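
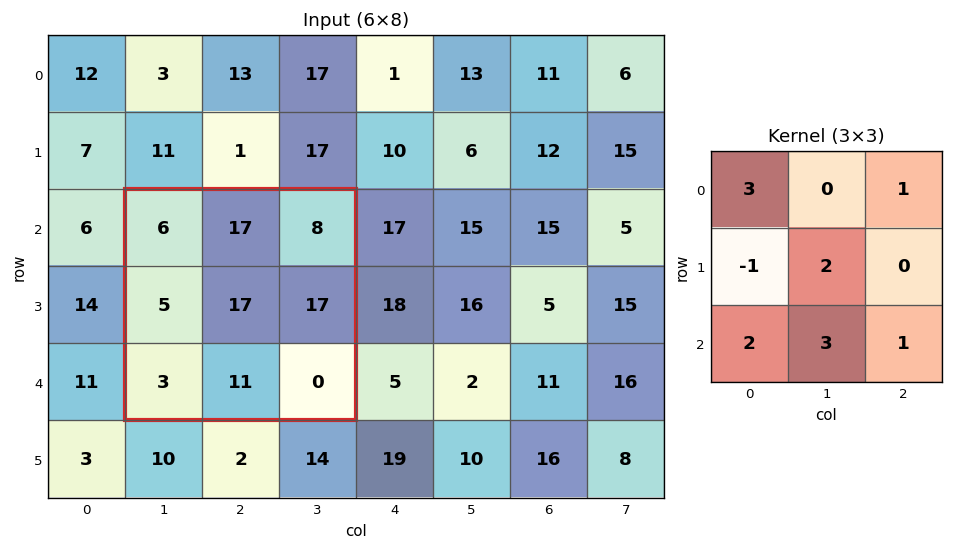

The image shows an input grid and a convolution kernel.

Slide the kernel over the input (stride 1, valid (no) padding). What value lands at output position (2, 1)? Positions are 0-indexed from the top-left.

The receptive field on the input at this output position is [6 17 8 / 5 17 17 / 3 11 0]. Elementwise product with the kernel and sum: 6·3 + 8·1 + 5·-1 + 17·2 + 3·2 + 11·3 + 0·1.

94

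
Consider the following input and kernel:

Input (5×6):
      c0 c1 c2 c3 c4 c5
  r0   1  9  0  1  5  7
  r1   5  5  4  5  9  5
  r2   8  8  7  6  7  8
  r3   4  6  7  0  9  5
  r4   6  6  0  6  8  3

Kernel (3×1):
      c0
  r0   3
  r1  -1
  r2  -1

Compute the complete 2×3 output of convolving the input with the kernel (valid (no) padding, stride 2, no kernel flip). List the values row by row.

-10 -11 -1
14 14 4

Output[0,0]: The receptive field on the input at this output position is [1 / 5 / 8]. Elementwise product with the kernel and sum: 1·3 + 5·-1 + 8·-1.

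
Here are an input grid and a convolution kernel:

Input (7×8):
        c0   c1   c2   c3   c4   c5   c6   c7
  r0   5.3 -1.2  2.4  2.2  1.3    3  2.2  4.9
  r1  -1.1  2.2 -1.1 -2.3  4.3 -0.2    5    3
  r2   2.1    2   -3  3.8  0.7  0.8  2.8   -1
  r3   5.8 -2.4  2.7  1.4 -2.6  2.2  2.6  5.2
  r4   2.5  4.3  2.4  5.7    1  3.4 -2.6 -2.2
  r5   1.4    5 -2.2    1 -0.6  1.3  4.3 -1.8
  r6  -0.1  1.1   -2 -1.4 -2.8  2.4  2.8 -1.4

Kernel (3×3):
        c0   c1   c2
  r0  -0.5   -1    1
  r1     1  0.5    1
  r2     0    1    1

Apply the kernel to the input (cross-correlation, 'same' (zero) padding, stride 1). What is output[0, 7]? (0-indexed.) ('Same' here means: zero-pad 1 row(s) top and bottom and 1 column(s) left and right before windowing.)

The receptive field on the zero-padded input at this output position is [0 0 0 / 2.2 4.9 0 / 5 3 0]. Elementwise product with the kernel and sum: 0·-0.5 + 0·-1 + 0·1 + 2.2·1 + 4.9·0.5 + 0·1 + 3·1 + 0·1.

7.65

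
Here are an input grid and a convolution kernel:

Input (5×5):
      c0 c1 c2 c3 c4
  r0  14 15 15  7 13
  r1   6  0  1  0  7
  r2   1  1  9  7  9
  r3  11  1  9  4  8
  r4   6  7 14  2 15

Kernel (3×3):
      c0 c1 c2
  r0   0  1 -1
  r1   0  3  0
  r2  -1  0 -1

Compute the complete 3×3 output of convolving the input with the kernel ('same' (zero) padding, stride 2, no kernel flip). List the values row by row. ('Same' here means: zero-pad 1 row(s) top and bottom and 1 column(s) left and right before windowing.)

Output[0,0]: The receptive field on the zero-padded input at this output position is [0 0 0 / 0 14 15 / 0 6 0]. Elementwise product with the kernel and sum: 0·1 + 0·-1 + 14·3 + 0·-1 + 0·-1.

42 45 39
8 23 30
28 47 53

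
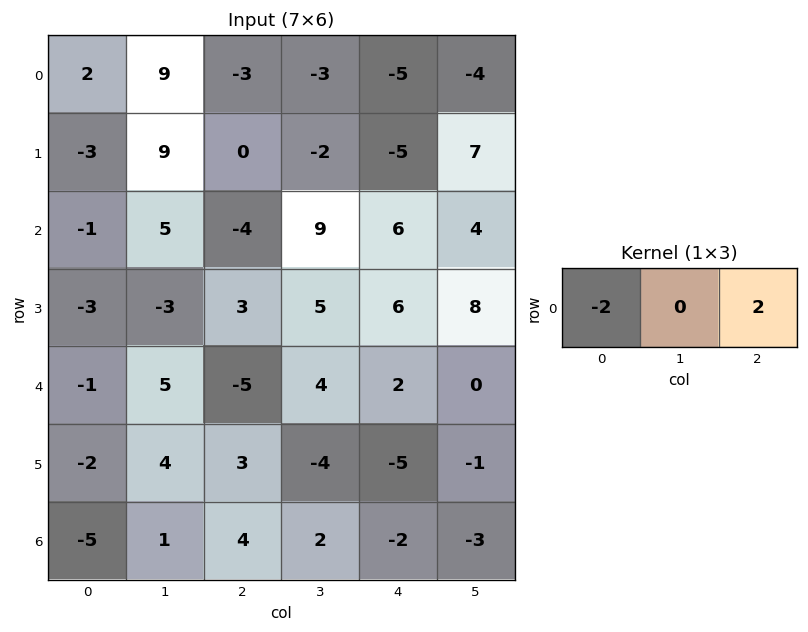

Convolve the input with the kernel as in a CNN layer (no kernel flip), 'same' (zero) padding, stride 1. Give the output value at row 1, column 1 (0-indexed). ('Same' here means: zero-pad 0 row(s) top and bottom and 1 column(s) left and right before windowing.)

The receptive field on the zero-padded input at this output position is [-3 9 0]. Elementwise product with the kernel and sum: -3·-2 + 0·2.

6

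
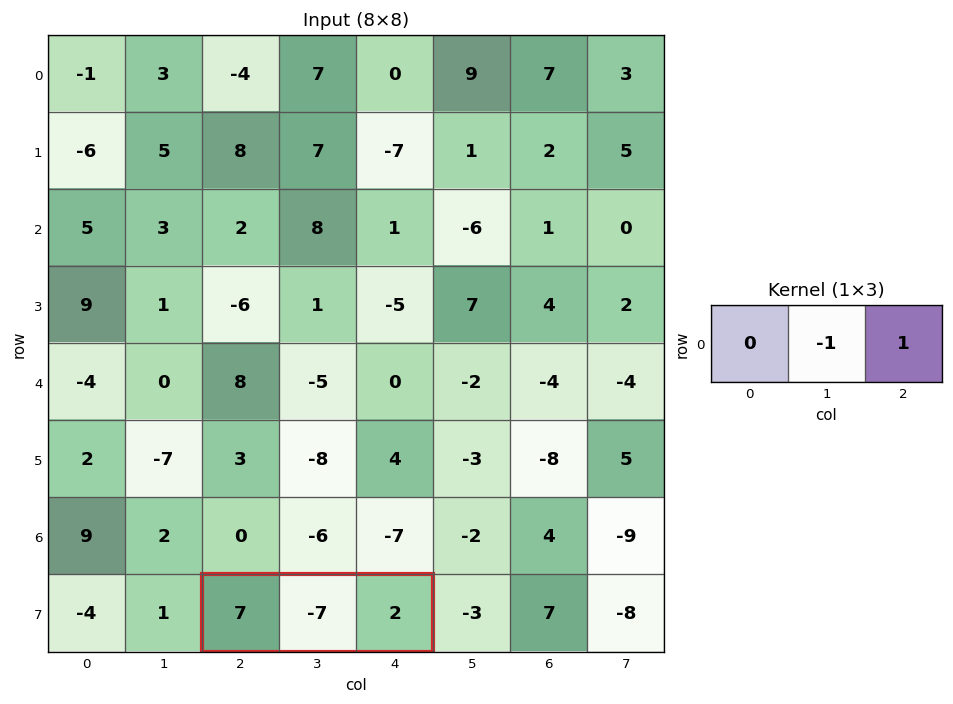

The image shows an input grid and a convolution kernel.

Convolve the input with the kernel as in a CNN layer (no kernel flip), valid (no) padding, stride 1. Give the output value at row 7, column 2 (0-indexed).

The receptive field on the input at this output position is [7 -7 2]. Elementwise product with the kernel and sum: -7·-1 + 2·1.

9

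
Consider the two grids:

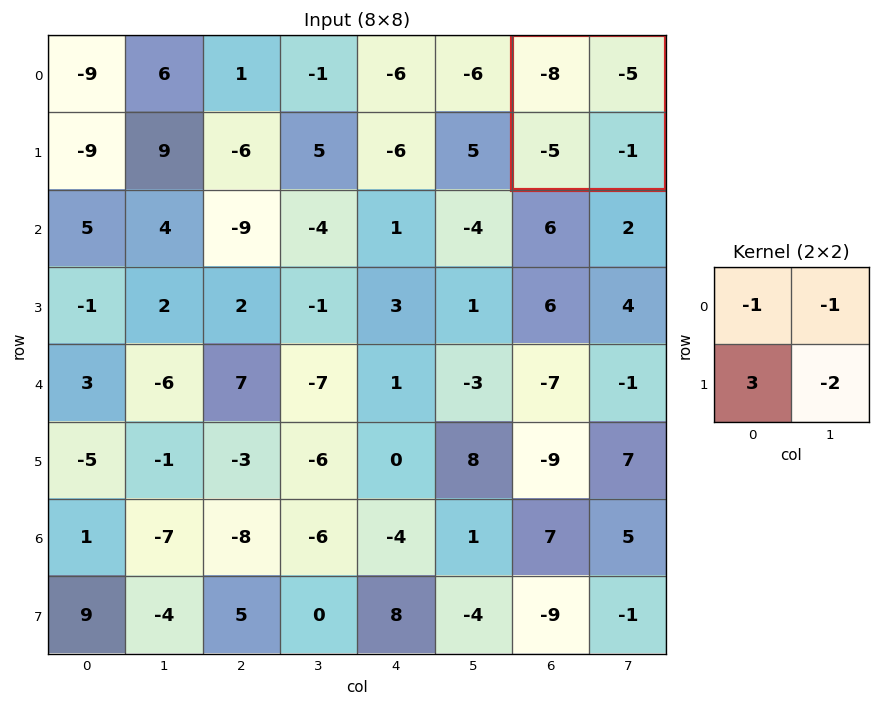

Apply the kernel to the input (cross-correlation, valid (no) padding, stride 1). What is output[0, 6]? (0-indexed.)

0

The receptive field on the input at this output position is [-8 -5 / -5 -1]. Elementwise product with the kernel and sum: -8·-1 + -5·-1 + -5·3 + -1·-2.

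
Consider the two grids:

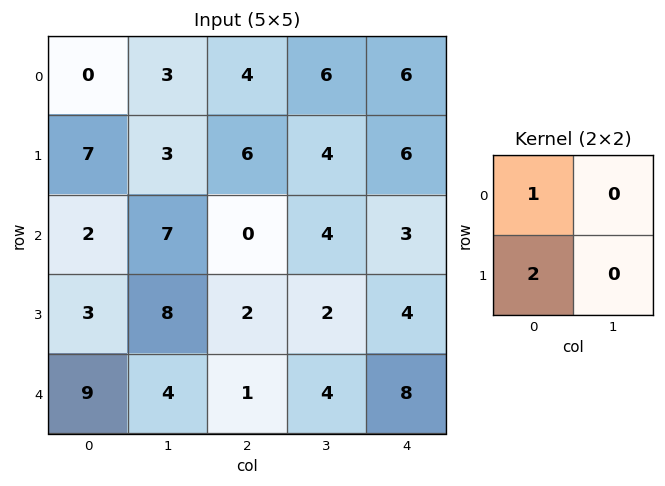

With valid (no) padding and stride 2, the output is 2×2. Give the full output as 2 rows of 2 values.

14 16
8 4

Output[0,0]: The receptive field on the input at this output position is [0 3 / 7 3]. Elementwise product with the kernel and sum: 0·1 + 7·2.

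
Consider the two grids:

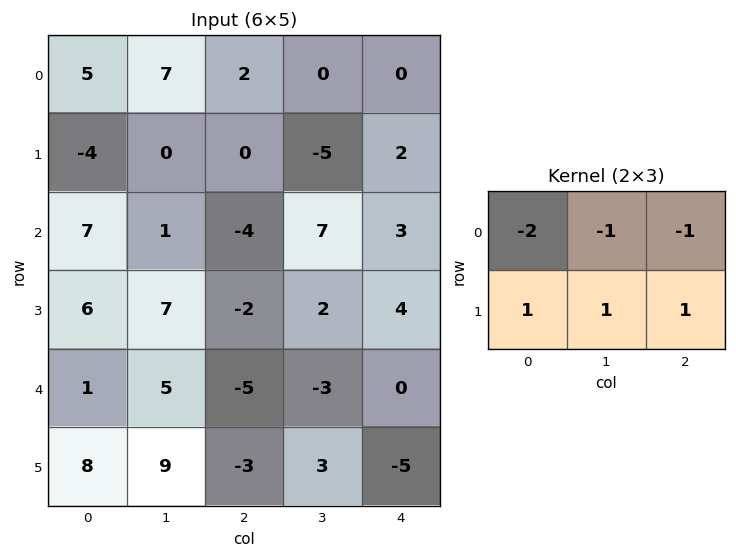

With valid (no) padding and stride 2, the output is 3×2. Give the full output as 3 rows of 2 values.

-23 -7
0 2
12 8

Output[0,0]: The receptive field on the input at this output position is [5 7 2 / -4 0 0]. Elementwise product with the kernel and sum: 5·-2 + 7·-1 + 2·-1 + -4·1 + 0·1 + 0·1.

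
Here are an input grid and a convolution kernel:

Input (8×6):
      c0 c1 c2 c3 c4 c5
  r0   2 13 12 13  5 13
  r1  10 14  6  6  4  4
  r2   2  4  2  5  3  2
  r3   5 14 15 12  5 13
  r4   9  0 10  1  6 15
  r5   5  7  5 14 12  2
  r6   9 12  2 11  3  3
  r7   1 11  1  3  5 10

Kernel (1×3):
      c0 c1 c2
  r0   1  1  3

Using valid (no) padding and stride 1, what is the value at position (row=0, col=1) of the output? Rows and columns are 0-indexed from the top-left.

The receptive field on the input at this output position is [13 12 13]. Elementwise product with the kernel and sum: 13·1 + 12·1 + 13·3.

64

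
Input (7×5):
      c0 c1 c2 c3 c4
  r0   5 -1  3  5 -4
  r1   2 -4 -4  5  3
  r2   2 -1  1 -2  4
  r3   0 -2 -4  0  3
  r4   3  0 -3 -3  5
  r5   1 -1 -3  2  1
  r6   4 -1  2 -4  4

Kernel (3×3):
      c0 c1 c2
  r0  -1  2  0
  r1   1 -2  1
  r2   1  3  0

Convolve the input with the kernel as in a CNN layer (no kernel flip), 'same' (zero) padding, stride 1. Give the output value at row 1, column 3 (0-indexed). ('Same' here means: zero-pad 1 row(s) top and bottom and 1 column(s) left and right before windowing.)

The receptive field on the zero-padded input at this output position is [3 5 -4 / -4 5 3 / 1 -2 4]. Elementwise product with the kernel and sum: 3·-1 + 5·2 + -4·1 + 5·-2 + 3·1 + 1·1 + -2·3.

-9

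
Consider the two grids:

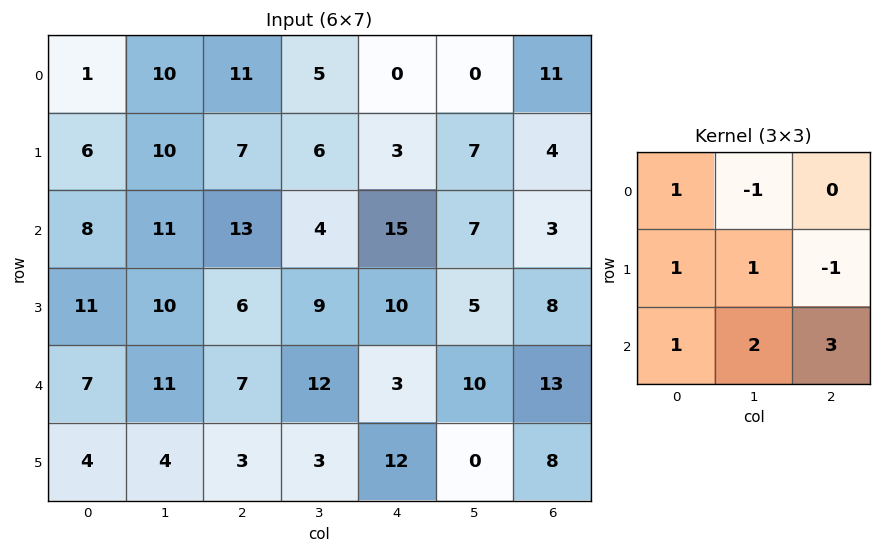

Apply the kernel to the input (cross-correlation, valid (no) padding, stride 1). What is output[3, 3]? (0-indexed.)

31

The receptive field on the input at this output position is [9 10 5 / 12 3 10 / 3 12 0]. Elementwise product with the kernel and sum: 9·1 + 10·-1 + 12·1 + 3·1 + 10·-1 + 3·1 + 12·2 + 0·3.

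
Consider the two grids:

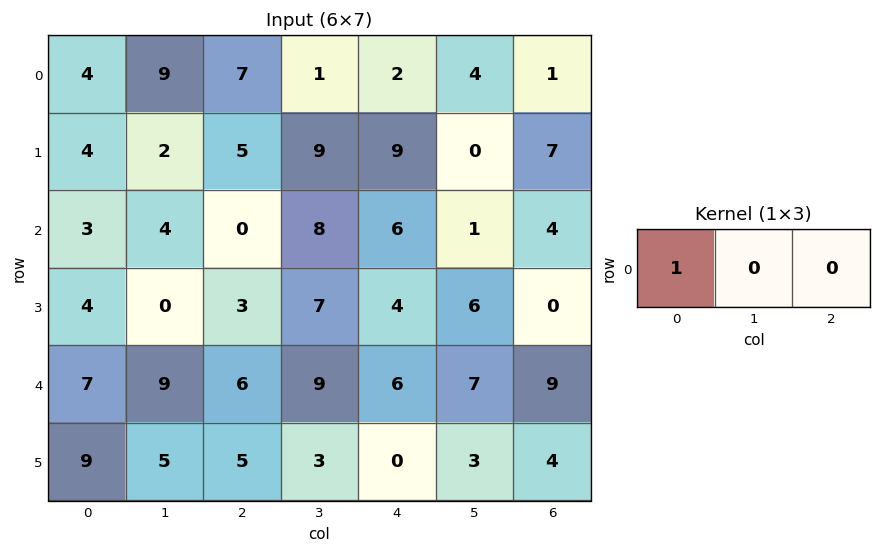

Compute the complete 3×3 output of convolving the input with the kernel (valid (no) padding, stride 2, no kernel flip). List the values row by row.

Output[0,0]: The receptive field on the input at this output position is [4 9 7]. Elementwise product with the kernel and sum: 4·1.

4 7 2
3 0 6
7 6 6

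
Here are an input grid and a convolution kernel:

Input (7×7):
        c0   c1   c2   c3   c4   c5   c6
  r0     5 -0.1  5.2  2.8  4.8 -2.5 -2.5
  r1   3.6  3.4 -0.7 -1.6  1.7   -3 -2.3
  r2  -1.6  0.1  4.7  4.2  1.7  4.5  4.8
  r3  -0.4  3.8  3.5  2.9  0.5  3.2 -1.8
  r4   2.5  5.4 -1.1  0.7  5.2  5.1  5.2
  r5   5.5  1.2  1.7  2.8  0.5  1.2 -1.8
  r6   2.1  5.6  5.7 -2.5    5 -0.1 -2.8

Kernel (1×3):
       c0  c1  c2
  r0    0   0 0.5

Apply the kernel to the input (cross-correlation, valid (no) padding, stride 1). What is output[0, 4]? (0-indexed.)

The receptive field on the input at this output position is [4.8 -2.5 -2.5]. Elementwise product with the kernel and sum: -2.5·0.5.

-1.25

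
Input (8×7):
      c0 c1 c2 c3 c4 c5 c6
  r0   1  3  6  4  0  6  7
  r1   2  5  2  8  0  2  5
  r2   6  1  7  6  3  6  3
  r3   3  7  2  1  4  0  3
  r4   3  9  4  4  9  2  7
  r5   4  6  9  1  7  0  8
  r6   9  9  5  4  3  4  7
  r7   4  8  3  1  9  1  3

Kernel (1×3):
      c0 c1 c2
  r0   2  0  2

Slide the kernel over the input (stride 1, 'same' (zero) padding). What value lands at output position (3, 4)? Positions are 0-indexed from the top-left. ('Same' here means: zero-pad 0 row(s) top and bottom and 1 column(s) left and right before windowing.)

2

The receptive field on the zero-padded input at this output position is [1 4 0]. Elementwise product with the kernel and sum: 1·2 + 0·2.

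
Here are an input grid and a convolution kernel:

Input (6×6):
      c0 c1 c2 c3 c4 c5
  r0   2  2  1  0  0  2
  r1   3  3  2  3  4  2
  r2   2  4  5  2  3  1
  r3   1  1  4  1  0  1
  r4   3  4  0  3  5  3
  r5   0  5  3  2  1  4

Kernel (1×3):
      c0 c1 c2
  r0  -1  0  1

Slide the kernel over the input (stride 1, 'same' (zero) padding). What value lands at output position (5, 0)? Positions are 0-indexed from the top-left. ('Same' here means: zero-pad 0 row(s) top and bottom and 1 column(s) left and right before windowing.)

5

The receptive field on the zero-padded input at this output position is [0 0 5]. Elementwise product with the kernel and sum: 0·-1 + 5·1.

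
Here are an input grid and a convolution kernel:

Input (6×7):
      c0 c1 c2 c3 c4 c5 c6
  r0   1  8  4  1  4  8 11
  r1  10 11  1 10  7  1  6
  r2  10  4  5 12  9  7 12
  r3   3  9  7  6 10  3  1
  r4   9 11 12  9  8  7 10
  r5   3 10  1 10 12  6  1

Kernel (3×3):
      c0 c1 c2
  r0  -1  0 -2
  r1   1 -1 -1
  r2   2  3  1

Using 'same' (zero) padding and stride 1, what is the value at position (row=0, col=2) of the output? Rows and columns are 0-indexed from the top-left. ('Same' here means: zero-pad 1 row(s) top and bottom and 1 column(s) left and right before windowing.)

The receptive field on the zero-padded input at this output position is [0 0 0 / 8 4 1 / 11 1 10]. Elementwise product with the kernel and sum: 0·-1 + 0·-2 + 8·1 + 4·-1 + 1·-1 + 11·2 + 1·3 + 10·1.

38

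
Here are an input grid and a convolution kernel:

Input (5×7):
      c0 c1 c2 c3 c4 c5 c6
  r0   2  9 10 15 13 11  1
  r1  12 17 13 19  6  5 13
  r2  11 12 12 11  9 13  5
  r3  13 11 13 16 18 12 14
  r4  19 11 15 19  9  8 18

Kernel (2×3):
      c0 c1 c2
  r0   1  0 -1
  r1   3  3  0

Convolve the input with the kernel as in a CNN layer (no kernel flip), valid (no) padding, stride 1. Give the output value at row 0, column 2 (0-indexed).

The receptive field on the input at this output position is [10 15 13 / 13 19 6]. Elementwise product with the kernel and sum: 10·1 + 13·-1 + 13·3 + 19·3.

93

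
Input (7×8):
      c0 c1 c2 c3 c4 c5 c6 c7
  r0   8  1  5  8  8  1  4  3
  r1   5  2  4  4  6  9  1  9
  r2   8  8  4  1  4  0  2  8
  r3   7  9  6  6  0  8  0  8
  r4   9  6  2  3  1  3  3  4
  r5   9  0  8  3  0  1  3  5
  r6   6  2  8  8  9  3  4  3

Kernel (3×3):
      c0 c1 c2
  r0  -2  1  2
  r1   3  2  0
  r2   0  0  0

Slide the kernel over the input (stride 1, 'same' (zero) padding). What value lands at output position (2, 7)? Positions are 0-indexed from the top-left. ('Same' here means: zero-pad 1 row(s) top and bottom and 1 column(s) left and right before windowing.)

29

The receptive field on the zero-padded input at this output position is [1 9 0 / 2 8 0 / 0 8 0]. Elementwise product with the kernel and sum: 1·-2 + 9·1 + 0·2 + 2·3 + 8·2.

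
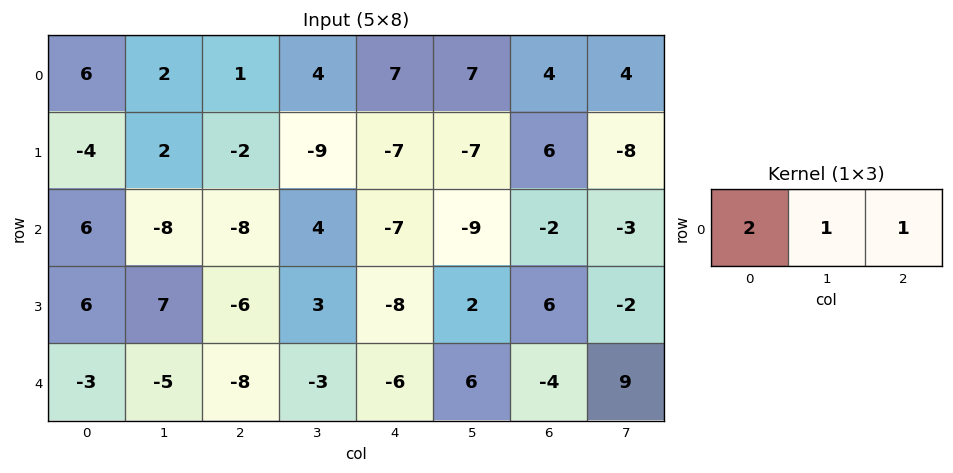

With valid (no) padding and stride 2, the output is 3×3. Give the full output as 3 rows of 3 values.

Output[0,0]: The receptive field on the input at this output position is [6 2 1]. Elementwise product with the kernel and sum: 6·2 + 2·1 + 1·1.

15 13 25
-4 -19 -25
-19 -25 -10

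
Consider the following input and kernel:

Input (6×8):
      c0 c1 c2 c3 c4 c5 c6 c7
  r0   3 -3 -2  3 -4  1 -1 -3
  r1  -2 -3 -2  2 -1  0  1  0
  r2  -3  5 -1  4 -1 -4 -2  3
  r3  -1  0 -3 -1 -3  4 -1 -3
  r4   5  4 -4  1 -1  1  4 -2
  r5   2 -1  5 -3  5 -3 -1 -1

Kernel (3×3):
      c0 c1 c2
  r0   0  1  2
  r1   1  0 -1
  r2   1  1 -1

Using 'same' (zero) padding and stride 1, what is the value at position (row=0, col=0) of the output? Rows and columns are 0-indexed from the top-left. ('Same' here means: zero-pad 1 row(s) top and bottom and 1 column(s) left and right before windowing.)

4

The receptive field on the zero-padded input at this output position is [0 0 0 / 0 3 -3 / 0 -2 -3]. Elementwise product with the kernel and sum: 0·1 + 0·2 + 0·1 + -3·-1 + 0·1 + -2·1 + -3·-1.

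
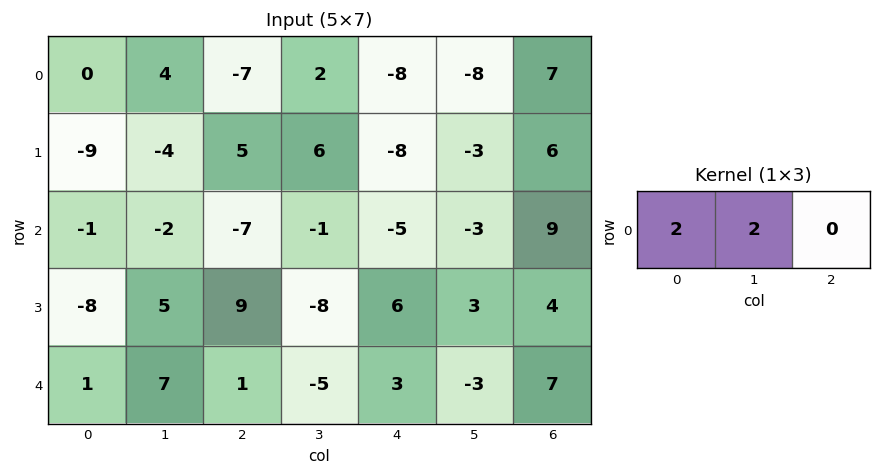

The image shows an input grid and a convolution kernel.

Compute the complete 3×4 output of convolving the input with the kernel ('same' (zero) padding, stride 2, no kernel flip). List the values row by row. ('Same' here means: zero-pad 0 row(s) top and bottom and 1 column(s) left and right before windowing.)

0 -6 -12 -2
-2 -18 -12 12
2 16 -4 8

Output[0,0]: The receptive field on the zero-padded input at this output position is [0 0 4]. Elementwise product with the kernel and sum: 0·2 + 0·2.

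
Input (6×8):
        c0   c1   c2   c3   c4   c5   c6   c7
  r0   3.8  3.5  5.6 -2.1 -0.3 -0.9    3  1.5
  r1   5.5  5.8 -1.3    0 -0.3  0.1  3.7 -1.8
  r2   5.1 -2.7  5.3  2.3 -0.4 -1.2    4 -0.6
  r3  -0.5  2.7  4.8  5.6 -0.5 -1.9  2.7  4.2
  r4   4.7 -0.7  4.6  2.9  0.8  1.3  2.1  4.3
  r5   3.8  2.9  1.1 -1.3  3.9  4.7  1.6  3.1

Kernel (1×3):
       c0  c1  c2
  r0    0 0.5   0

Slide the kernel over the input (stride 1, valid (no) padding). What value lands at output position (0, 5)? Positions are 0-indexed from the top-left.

1.5

The receptive field on the input at this output position is [-0.9 3 1.5]. Elementwise product with the kernel and sum: 3·0.5.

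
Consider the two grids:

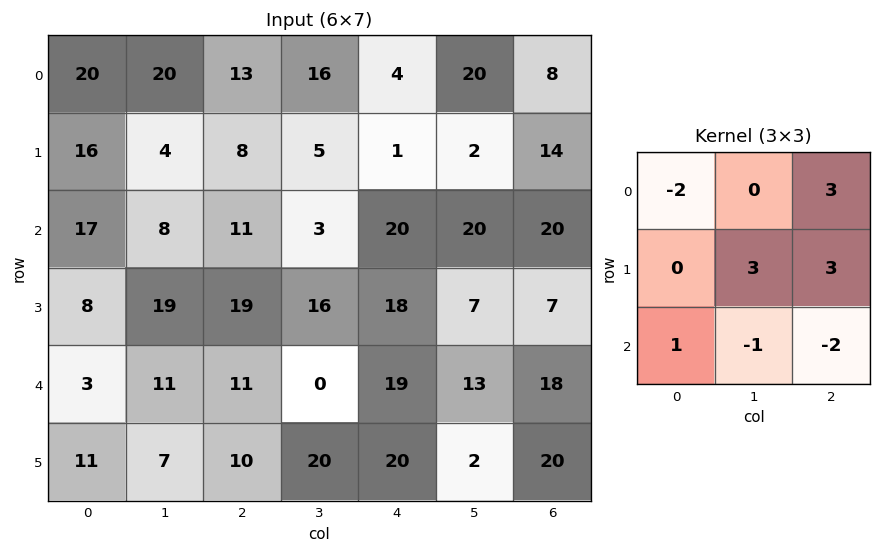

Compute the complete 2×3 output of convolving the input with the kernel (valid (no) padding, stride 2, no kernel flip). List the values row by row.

22 -28 24
83 113 32

Output[0,0]: The receptive field on the input at this output position is [20 20 13 / 16 4 8 / 17 8 11]. Elementwise product with the kernel and sum: 20·-2 + 13·3 + 4·3 + 8·3 + 17·1 + 8·-1 + 11·-2.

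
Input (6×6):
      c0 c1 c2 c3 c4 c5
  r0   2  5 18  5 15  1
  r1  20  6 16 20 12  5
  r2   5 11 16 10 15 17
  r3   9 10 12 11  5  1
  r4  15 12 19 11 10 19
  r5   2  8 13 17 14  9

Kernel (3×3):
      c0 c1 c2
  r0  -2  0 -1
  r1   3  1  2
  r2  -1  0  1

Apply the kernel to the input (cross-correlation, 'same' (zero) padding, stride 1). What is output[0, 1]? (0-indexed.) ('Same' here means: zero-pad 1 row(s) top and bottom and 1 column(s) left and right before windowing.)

43

The receptive field on the zero-padded input at this output position is [0 0 0 / 2 5 18 / 20 6 16]. Elementwise product with the kernel and sum: 0·-2 + 0·-1 + 2·3 + 5·1 + 18·2 + 20·-1 + 16·1.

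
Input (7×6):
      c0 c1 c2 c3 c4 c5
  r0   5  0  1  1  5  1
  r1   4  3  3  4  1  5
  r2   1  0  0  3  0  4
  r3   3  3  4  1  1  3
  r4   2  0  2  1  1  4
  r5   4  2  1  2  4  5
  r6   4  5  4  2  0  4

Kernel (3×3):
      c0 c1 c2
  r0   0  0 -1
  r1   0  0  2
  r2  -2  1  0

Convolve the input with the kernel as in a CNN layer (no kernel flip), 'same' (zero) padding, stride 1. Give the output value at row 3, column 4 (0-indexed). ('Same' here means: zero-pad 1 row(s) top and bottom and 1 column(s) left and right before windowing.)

1

The receptive field on the zero-padded input at this output position is [3 0 4 / 1 1 3 / 1 1 4]. Elementwise product with the kernel and sum: 4·-1 + 3·2 + 1·-2 + 1·1.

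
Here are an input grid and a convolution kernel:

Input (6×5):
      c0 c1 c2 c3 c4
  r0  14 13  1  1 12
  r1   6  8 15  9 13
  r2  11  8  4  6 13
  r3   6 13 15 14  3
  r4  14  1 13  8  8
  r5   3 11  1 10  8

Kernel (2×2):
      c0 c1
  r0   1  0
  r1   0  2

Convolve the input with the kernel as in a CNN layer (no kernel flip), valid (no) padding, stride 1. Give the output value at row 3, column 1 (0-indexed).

The receptive field on the input at this output position is [13 15 / 1 13]. Elementwise product with the kernel and sum: 13·1 + 13·2.

39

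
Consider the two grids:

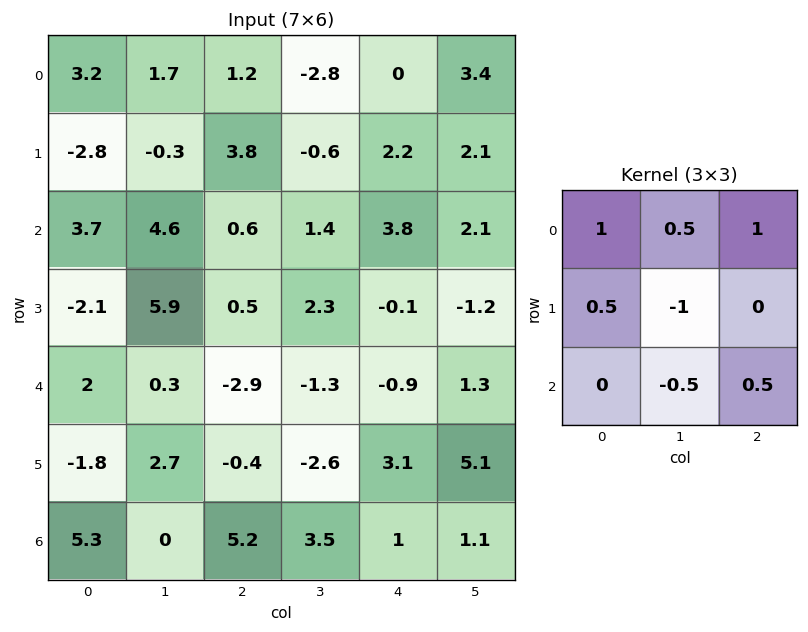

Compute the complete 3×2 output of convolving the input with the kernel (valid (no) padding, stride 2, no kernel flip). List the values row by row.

Output[0,0]: The receptive field on the input at this output position is [3.2 1.7 1.2 / -2.8 -0.3 3.8 / 3.7 4.6 0.6]. Elementwise product with the kernel and sum: 3.2·1 + 1.7·0.5 + 1.2·1 + -2.8·0.5 + -0.3·-1 + 4.6·-0.5 + 0.6·0.5.
Output[0,1]: The receptive field on the input at this output position is [1.2 -2.8 0 / 3.8 -0.6 2.2 / 0.6 1.4 3.8]. Elementwise product with the kernel and sum: 1.2·1 + -2.8·0.5 + 0·1 + 3.8·0.5 + -0.6·-1 + 1.4·-0.5 + 3.8·0.5.

2.15 3.5
-1.95 3.25
-1.75 -3.3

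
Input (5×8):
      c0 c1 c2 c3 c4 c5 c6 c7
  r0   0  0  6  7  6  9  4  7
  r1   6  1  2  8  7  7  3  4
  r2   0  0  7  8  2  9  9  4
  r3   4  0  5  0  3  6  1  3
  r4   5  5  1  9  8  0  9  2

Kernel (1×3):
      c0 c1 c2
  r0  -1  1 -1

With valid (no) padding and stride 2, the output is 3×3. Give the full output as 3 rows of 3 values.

-6 -5 -1
-7 -1 -2
-1 0 -17

Output[0,0]: The receptive field on the input at this output position is [0 0 6]. Elementwise product with the kernel and sum: 0·-1 + 0·1 + 6·-1.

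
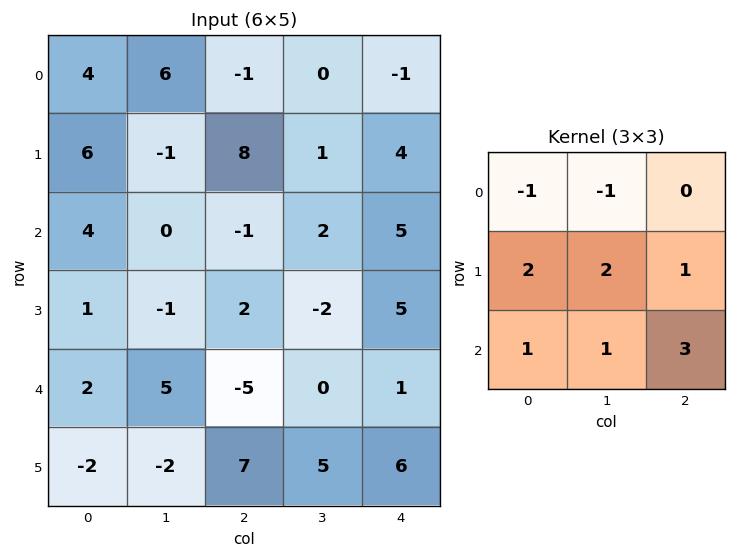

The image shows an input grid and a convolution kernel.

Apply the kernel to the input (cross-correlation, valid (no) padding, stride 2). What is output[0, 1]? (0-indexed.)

39

The receptive field on the input at this output position is [-1 0 -1 / 8 1 4 / -1 2 5]. Elementwise product with the kernel and sum: -1·-1 + 0·-1 + 8·2 + 1·2 + 4·1 + -1·1 + 2·1 + 5·3.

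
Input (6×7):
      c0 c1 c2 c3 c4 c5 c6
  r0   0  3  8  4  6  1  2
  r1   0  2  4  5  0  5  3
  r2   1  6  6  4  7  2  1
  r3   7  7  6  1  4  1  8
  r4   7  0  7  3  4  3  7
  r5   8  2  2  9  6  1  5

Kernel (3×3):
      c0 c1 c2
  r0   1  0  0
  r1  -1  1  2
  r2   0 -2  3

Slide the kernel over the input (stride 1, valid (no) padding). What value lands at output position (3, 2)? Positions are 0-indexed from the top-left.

The receptive field on the input at this output position is [6 1 4 / 7 3 4 / 2 9 6]. Elementwise product with the kernel and sum: 6·1 + 7·-1 + 3·1 + 4·2 + 9·-2 + 6·3.

10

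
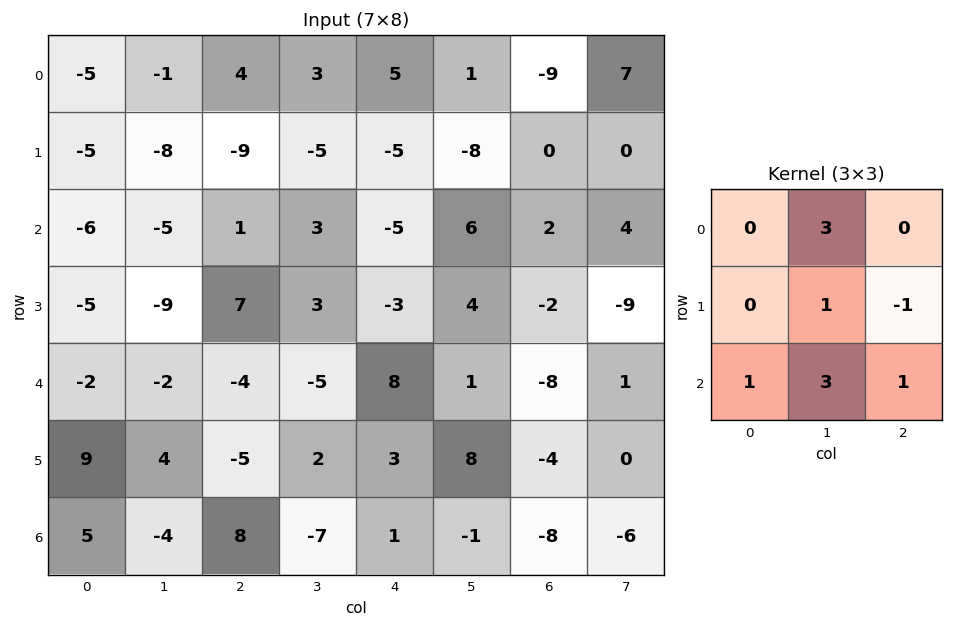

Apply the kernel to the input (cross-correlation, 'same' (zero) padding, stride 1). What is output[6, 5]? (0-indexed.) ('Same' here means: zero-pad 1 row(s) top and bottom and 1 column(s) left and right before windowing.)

The receptive field on the zero-padded input at this output position is [3 8 -4 / 1 -1 -8 / 0 0 0]. Elementwise product with the kernel and sum: 8·3 + -1·1 + -8·-1 + 0·1 + 0·3 + 0·1.

31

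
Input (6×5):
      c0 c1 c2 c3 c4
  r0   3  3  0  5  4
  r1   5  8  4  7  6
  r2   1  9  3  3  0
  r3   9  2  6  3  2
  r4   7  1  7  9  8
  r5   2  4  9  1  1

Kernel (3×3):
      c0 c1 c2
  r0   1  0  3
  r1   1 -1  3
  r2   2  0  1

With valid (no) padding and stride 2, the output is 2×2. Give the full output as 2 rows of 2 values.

17 33
56 34

Output[0,0]: The receptive field on the input at this output position is [3 3 0 / 5 8 4 / 1 9 3]. Elementwise product with the kernel and sum: 3·1 + 0·3 + 5·1 + 8·-1 + 4·3 + 1·2 + 3·1.
Output[0,1]: The receptive field on the input at this output position is [0 5 4 / 4 7 6 / 3 3 0]. Elementwise product with the kernel and sum: 0·1 + 4·3 + 4·1 + 7·-1 + 6·3 + 3·2 + 0·1.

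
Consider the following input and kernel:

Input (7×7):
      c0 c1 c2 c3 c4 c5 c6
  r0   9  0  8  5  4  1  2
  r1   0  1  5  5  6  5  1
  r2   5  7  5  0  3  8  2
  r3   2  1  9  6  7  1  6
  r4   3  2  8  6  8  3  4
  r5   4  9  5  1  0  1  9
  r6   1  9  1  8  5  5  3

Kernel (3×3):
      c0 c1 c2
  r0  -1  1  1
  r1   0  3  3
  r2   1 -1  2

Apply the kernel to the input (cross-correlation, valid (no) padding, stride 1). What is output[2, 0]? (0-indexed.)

The receptive field on the input at this output position is [5 7 5 / 2 1 9 / 3 2 8]. Elementwise product with the kernel and sum: 5·-1 + 7·1 + 5·1 + 1·3 + 9·3 + 3·1 + 2·-1 + 8·2.

54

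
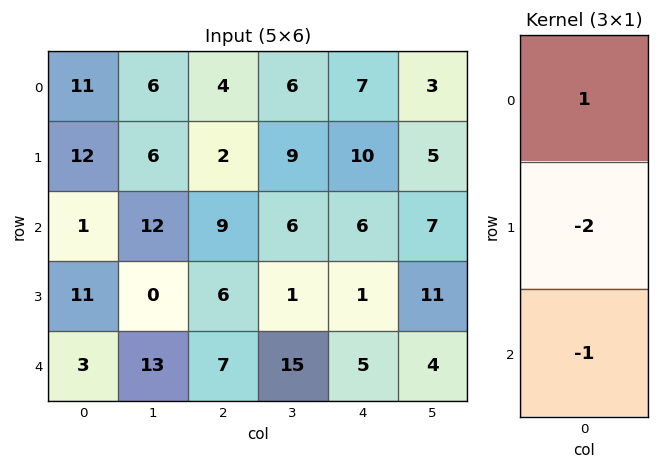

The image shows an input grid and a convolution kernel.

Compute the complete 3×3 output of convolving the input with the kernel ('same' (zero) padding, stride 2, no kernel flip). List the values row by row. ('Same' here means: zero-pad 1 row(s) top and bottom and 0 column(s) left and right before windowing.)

Output[0,0]: The receptive field on the zero-padded input at this output position is [0 / 11 / 12]. Elementwise product with the kernel and sum: 0·1 + 11·-2 + 12·-1.

-34 -10 -24
-1 -22 -3
5 -8 -9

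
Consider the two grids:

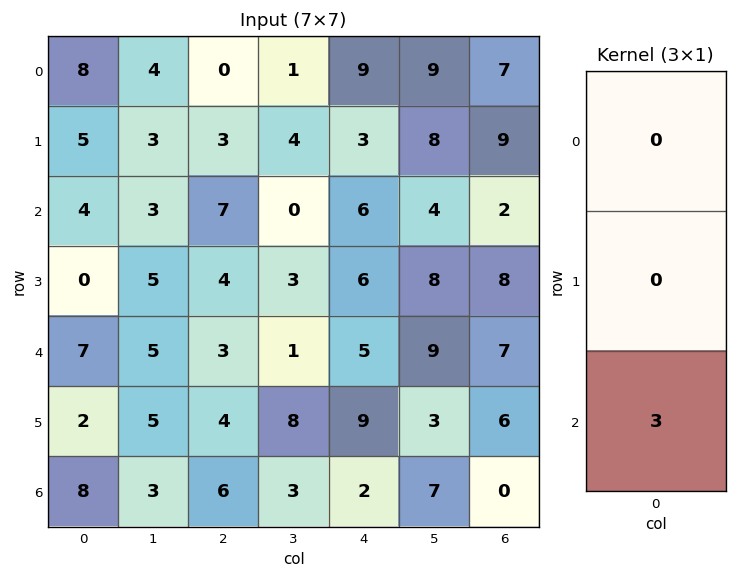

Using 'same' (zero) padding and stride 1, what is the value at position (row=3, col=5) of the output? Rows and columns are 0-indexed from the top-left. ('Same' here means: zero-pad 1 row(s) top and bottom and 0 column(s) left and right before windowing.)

27

The receptive field on the zero-padded input at this output position is [4 / 8 / 9]. Elementwise product with the kernel and sum: 9·3.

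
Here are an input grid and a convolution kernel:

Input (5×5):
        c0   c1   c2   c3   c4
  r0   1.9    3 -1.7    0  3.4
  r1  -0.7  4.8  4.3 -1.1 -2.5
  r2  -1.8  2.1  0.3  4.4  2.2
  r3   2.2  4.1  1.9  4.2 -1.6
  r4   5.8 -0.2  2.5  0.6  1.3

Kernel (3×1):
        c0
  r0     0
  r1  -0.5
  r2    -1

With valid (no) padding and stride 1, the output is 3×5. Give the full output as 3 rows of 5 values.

Output[0,0]: The receptive field on the input at this output position is [1.9 / -0.7 / -1.8]. Elementwise product with the kernel and sum: -0.7·-0.5 + -1.8·-1.
Output[0,1]: The receptive field on the input at this output position is [3 / 4.8 / 2.1]. Elementwise product with the kernel and sum: 4.8·-0.5 + 2.1·-1.

2.15 -4.5 -2.45 -3.85 -0.95
-1.3 -5.15 -2.05 -6.4 0.5
-6.9 -1.85 -3.45 -2.7 -0.5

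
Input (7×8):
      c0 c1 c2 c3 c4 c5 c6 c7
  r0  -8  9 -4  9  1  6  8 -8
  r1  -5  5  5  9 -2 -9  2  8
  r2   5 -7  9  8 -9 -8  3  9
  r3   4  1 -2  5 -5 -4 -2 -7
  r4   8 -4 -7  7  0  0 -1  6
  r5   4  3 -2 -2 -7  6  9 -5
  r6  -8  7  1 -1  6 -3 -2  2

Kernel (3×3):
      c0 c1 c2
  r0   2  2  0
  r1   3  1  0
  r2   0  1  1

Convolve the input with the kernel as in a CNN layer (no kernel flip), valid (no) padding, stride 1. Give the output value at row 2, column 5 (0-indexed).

-19

The receptive field on the input at this output position is [-8 3 9 / -4 -2 -7 / 0 -1 6]. Elementwise product with the kernel and sum: -8·2 + 3·2 + -4·3 + -2·1 + -1·1 + 6·1.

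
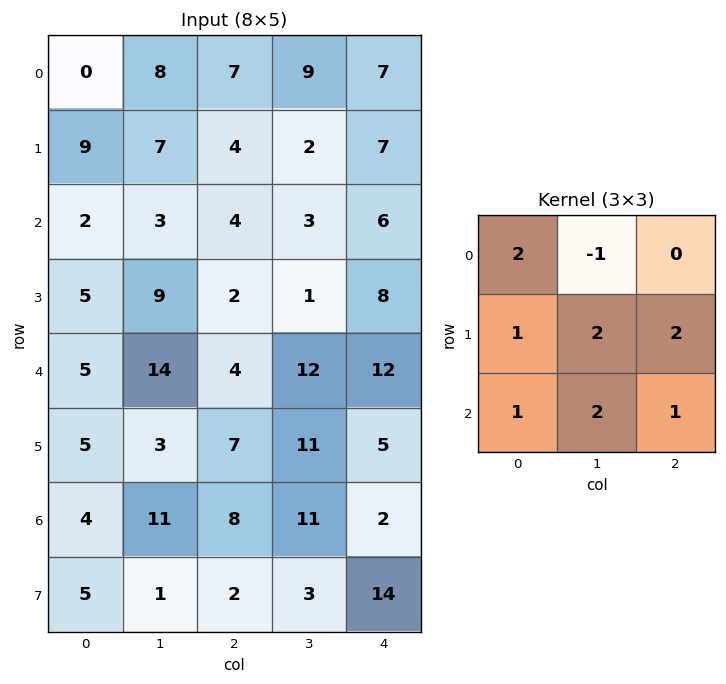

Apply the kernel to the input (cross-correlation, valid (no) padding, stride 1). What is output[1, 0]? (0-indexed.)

52

The receptive field on the input at this output position is [9 7 4 / 2 3 4 / 5 9 2]. Elementwise product with the kernel and sum: 9·2 + 7·-1 + 2·1 + 3·2 + 4·2 + 5·1 + 9·2 + 2·1.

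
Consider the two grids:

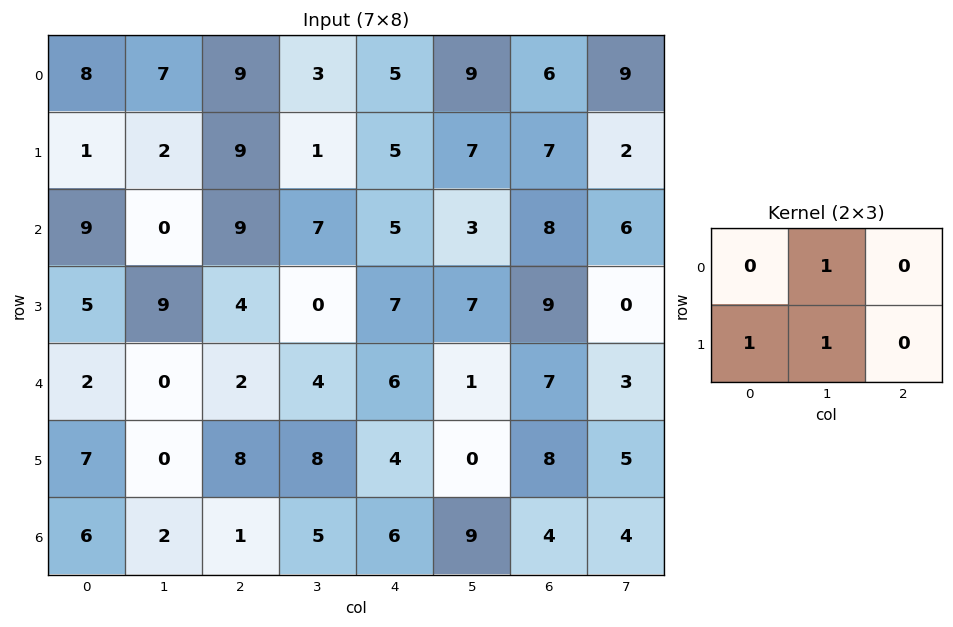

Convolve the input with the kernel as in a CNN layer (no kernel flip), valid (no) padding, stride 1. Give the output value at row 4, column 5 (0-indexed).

The receptive field on the input at this output position is [1 7 3 / 0 8 5]. Elementwise product with the kernel and sum: 7·1 + 0·1 + 8·1.

15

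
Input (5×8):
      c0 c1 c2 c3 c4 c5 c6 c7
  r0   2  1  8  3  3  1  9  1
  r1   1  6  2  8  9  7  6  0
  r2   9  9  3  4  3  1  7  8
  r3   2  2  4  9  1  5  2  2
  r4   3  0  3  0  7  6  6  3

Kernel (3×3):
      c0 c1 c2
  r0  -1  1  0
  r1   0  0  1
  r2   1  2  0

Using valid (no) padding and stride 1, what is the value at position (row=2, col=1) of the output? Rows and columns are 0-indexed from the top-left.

9

The receptive field on the input at this output position is [9 3 4 / 2 4 9 / 0 3 0]. Elementwise product with the kernel and sum: 9·-1 + 3·1 + 9·1 + 0·1 + 3·2.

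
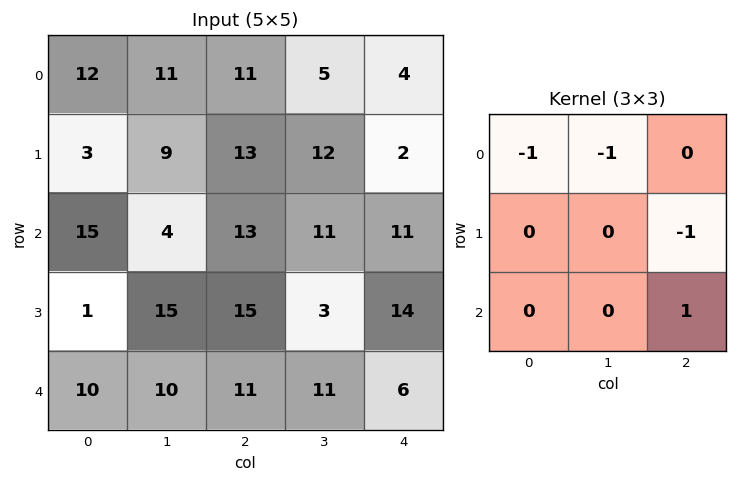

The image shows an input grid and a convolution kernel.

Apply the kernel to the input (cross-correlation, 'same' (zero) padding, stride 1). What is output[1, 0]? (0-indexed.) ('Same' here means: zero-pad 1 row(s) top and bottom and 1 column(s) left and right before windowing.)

The receptive field on the zero-padded input at this output position is [0 12 11 / 0 3 9 / 0 15 4]. Elementwise product with the kernel and sum: 0·-1 + 12·-1 + 9·-1 + 4·1.

-17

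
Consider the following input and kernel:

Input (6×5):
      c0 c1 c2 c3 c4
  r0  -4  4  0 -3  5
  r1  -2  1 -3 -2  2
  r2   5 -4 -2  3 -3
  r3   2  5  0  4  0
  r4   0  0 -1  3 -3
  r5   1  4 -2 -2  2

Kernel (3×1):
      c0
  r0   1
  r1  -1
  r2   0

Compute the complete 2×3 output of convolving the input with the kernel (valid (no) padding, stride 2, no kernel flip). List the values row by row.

Output[0,0]: The receptive field on the input at this output position is [-4 / -2 / 5]. Elementwise product with the kernel and sum: -4·1 + -2·-1.
Output[0,1]: The receptive field on the input at this output position is [0 / -3 / -2]. Elementwise product with the kernel and sum: 0·1 + -3·-1.

-2 3 3
3 -2 -3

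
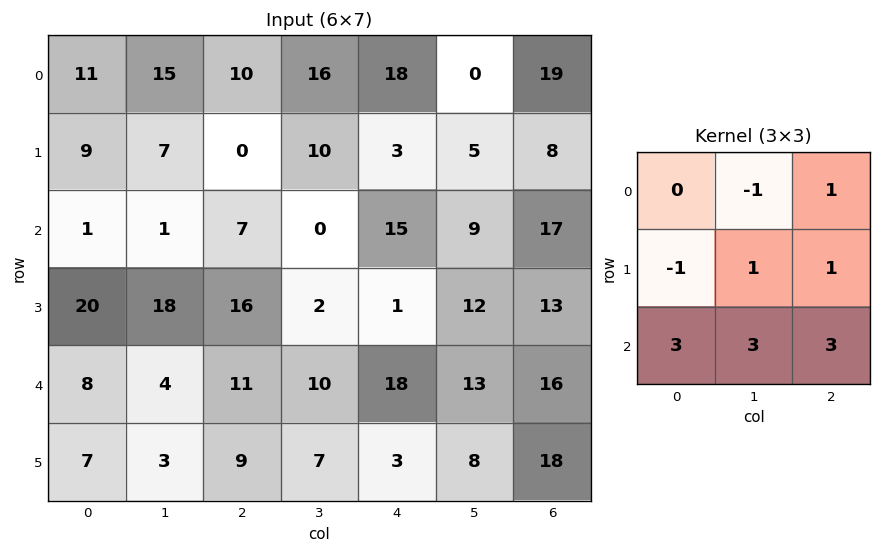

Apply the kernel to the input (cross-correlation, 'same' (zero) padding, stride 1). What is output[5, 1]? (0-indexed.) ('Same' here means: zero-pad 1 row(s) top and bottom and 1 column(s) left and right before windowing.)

12

The receptive field on the zero-padded input at this output position is [8 4 11 / 7 3 9 / 0 0 0]. Elementwise product with the kernel and sum: 4·-1 + 11·1 + 7·-1 + 3·1 + 9·1 + 0·3 + 0·3 + 0·3.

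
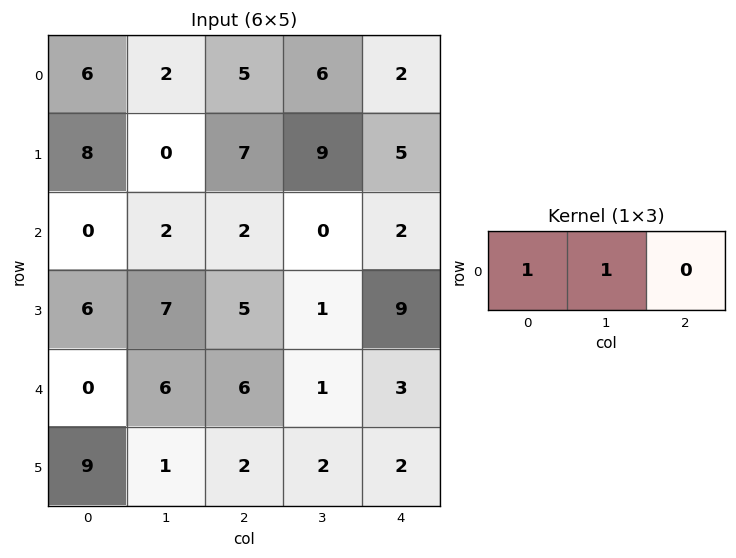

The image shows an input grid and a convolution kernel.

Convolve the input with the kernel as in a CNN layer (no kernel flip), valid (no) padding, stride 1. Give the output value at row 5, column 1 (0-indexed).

The receptive field on the input at this output position is [1 2 2]. Elementwise product with the kernel and sum: 1·1 + 2·1.

3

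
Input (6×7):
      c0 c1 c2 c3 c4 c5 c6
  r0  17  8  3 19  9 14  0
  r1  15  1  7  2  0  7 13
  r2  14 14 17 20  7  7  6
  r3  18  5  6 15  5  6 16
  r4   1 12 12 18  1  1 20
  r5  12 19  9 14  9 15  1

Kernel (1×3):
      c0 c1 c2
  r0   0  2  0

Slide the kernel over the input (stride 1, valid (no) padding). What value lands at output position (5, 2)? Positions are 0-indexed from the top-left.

The receptive field on the input at this output position is [9 14 9]. Elementwise product with the kernel and sum: 14·2.

28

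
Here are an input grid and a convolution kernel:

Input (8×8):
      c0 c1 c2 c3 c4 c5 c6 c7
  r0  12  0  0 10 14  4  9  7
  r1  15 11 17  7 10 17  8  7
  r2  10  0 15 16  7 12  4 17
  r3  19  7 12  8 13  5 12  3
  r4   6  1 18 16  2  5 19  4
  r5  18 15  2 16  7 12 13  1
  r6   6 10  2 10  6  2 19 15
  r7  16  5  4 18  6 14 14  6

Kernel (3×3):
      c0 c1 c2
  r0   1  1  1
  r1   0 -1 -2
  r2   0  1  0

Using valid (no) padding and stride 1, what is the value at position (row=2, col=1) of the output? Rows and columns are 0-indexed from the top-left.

The receptive field on the input at this output position is [0 15 16 / 7 12 8 / 1 18 16]. Elementwise product with the kernel and sum: 0·1 + 15·1 + 16·1 + 12·-1 + 8·-2 + 18·1.

21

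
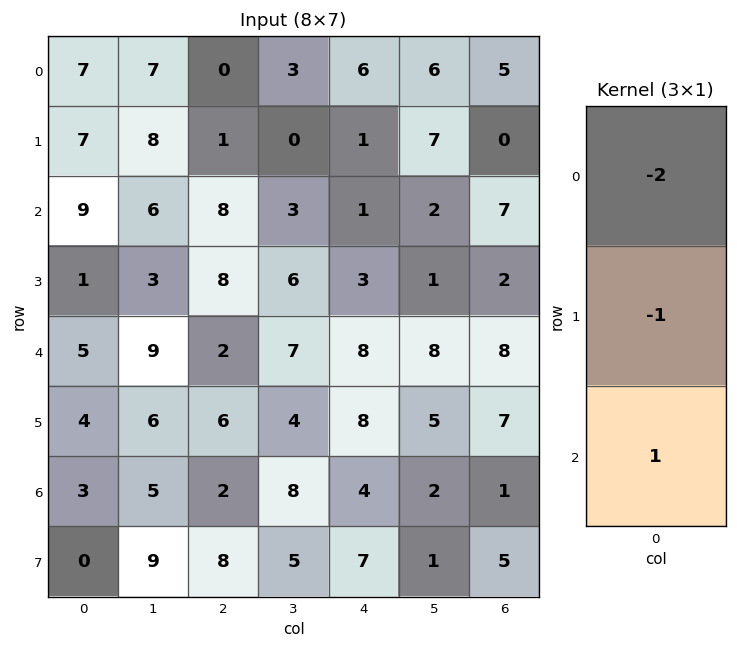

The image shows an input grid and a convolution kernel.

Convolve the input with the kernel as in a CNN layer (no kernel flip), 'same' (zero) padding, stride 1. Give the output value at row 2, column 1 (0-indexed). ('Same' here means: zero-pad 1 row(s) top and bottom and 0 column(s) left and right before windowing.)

The receptive field on the zero-padded input at this output position is [8 / 6 / 3]. Elementwise product with the kernel and sum: 8·-2 + 6·-1 + 3·1.

-19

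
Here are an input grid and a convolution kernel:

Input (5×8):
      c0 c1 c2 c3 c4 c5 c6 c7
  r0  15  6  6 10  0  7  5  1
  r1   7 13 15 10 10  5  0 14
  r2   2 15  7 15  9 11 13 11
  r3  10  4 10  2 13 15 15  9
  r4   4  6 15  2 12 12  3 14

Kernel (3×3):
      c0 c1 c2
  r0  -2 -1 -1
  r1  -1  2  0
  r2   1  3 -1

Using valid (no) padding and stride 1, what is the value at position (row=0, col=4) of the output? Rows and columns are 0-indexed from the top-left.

17

The receptive field on the input at this output position is [0 7 5 / 10 5 0 / 9 11 13]. Elementwise product with the kernel and sum: 0·-2 + 7·-1 + 5·-1 + 10·-1 + 5·2 + 9·1 + 11·3 + 13·-1.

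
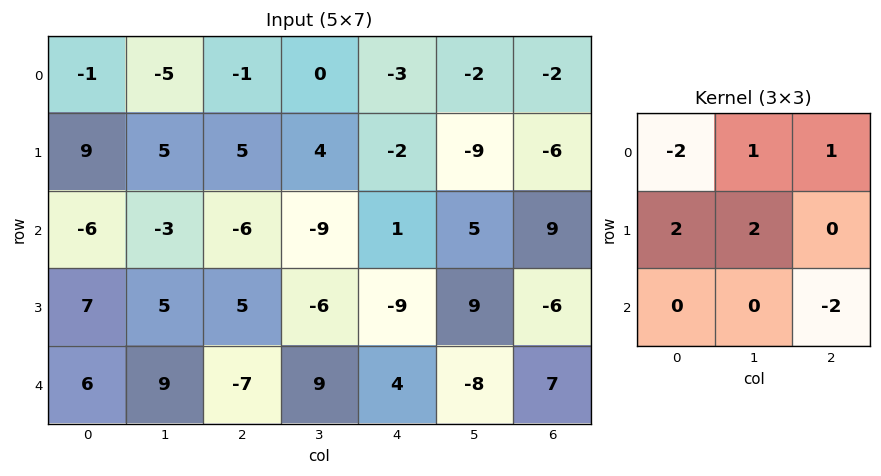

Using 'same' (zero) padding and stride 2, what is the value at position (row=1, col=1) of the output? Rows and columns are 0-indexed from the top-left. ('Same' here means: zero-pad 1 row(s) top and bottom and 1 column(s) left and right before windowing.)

The receptive field on the zero-padded input at this output position is [5 5 4 / -3 -6 -9 / 5 5 -6]. Elementwise product with the kernel and sum: 5·-2 + 5·1 + 4·1 + -3·2 + -6·2 + -6·-2.

-7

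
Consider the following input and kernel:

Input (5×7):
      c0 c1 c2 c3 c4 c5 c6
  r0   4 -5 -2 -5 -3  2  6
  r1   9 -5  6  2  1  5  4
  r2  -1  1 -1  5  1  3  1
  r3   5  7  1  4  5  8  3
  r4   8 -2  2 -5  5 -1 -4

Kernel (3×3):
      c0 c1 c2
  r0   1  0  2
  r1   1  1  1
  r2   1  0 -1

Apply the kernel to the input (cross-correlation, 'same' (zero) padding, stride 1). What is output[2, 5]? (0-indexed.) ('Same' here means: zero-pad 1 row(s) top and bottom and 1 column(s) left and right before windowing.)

The receptive field on the zero-padded input at this output position is [1 5 4 / 1 3 1 / 5 8 3]. Elementwise product with the kernel and sum: 1·1 + 4·2 + 1·1 + 3·1 + 1·1 + 5·1 + 3·-1.

16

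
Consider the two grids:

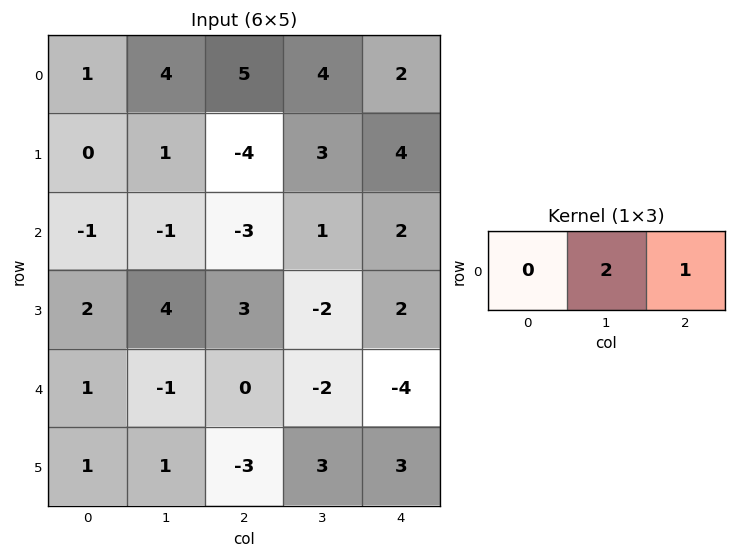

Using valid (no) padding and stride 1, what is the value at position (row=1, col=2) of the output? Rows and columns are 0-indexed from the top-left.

10

The receptive field on the input at this output position is [-4 3 4]. Elementwise product with the kernel and sum: 3·2 + 4·1.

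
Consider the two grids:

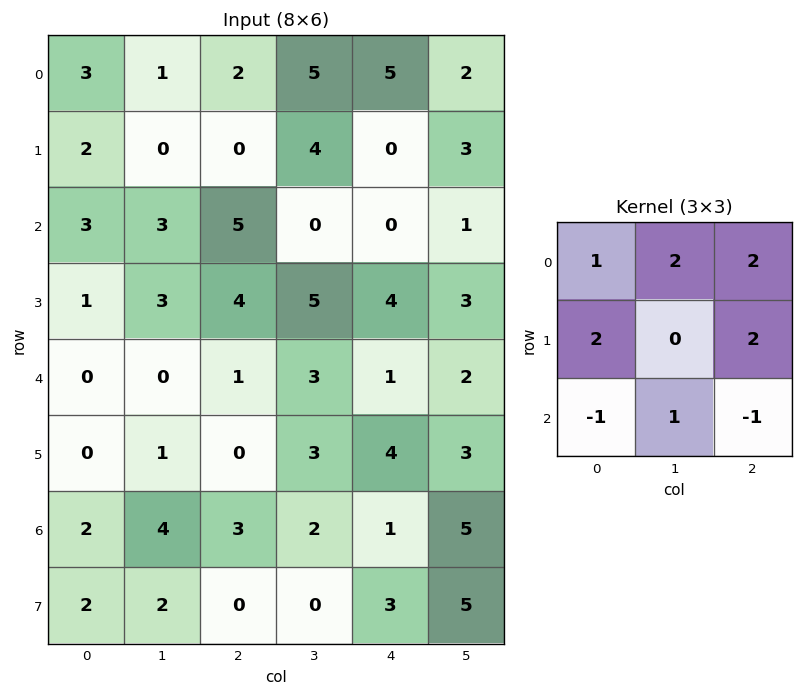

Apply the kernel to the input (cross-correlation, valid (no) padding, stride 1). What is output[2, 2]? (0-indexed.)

The receptive field on the input at this output position is [5 0 0 / 4 5 4 / 1 3 1]. Elementwise product with the kernel and sum: 5·1 + 0·2 + 0·2 + 4·2 + 4·2 + 1·-1 + 3·1 + 1·-1.

22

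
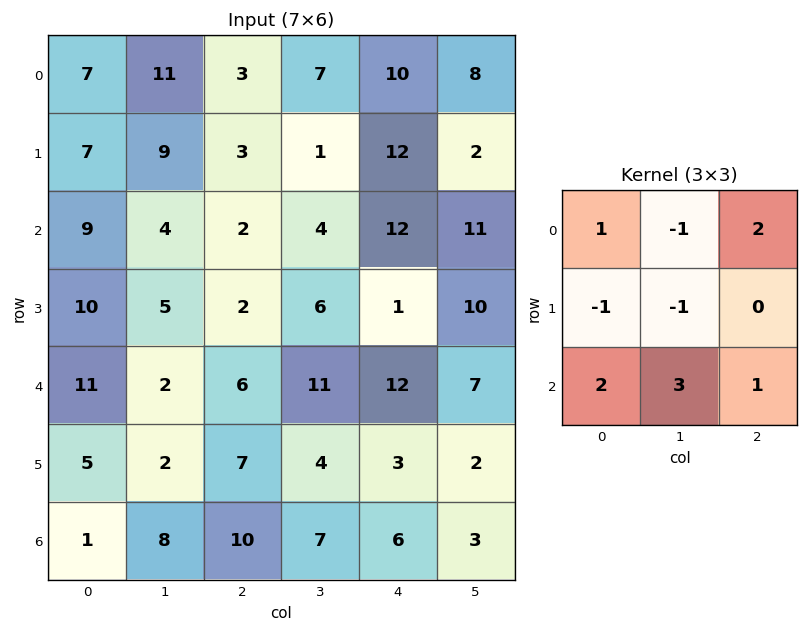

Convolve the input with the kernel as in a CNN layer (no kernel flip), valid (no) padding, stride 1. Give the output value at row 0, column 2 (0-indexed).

40

The receptive field on the input at this output position is [3 7 10 / 3 1 12 / 2 4 12]. Elementwise product with the kernel and sum: 3·1 + 7·-1 + 10·2 + 3·-1 + 1·-1 + 2·2 + 4·3 + 12·1.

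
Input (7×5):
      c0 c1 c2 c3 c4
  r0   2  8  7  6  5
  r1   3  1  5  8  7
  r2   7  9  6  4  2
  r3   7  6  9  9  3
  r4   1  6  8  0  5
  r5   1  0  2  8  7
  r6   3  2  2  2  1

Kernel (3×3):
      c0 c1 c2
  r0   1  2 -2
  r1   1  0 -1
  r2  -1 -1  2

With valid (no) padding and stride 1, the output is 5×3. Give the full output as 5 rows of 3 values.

Output[0,0]: The receptive field on the input at this output position is [2 8 7 / 3 1 5 / 7 9 6]. Elementwise product with the kernel and sum: 2·1 + 8·2 + 7·-2 + 3·1 + 5·-1 + 7·-1 + 9·-1 + 6·2.
Output[0,1]: The receptive field on the input at this output position is [8 7 6 / 1 5 8 / 9 6 4]. Elementwise product with the kernel and sum: 8·1 + 7·2 + 6·-2 + 1·1 + 8·-1 + 9·-1 + 6·-1 + 4·2.

-2 -4 1
1 3 -1
20 -4 18
-3 26 28
-5 14 -9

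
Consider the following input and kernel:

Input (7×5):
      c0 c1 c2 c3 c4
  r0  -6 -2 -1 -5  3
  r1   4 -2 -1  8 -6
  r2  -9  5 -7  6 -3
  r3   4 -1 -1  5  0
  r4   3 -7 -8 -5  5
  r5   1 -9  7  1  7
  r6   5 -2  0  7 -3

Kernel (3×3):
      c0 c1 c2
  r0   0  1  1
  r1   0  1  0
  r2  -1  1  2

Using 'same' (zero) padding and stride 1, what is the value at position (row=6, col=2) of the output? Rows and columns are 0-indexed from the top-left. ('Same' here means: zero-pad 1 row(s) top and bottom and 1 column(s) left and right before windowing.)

The receptive field on the zero-padded input at this output position is [-9 7 1 / -2 0 7 / 0 0 0]. Elementwise product with the kernel and sum: 7·1 + 1·1 + 0·1 + 0·-1 + 0·1 + 0·2.

8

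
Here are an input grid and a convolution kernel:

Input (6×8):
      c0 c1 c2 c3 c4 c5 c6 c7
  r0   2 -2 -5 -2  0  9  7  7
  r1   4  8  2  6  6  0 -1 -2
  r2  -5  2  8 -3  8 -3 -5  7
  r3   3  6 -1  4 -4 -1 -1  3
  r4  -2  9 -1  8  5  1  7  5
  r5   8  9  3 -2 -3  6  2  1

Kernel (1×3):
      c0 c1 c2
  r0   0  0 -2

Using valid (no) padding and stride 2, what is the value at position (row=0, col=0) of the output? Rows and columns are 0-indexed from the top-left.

The receptive field on the input at this output position is [2 -2 -5]. Elementwise product with the kernel and sum: -5·-2.

10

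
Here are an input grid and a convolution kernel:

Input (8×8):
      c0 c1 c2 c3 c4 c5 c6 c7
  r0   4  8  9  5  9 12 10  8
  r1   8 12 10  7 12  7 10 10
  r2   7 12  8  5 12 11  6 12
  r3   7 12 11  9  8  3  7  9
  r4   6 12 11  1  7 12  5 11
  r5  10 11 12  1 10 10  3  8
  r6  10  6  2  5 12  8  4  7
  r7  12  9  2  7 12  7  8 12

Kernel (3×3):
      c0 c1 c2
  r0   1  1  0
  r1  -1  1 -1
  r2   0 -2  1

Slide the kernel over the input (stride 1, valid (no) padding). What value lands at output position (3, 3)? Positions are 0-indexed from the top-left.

1

The receptive field on the input at this output position is [9 8 3 / 1 7 12 / 1 10 10]. Elementwise product with the kernel and sum: 9·1 + 8·1 + 1·-1 + 7·1 + 12·-1 + 10·-2 + 10·1.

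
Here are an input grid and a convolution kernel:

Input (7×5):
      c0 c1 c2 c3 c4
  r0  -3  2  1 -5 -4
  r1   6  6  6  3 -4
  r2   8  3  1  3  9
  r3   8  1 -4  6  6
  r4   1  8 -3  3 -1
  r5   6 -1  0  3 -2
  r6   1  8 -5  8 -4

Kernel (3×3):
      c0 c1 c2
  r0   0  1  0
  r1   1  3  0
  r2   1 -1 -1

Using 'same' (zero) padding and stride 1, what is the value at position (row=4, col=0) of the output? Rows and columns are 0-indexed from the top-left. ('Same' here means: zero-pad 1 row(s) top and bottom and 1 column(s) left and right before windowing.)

The receptive field on the zero-padded input at this output position is [0 8 1 / 0 1 8 / 0 6 -1]. Elementwise product with the kernel and sum: 8·1 + 0·1 + 1·3 + 0·1 + 6·-1 + -1·-1.

6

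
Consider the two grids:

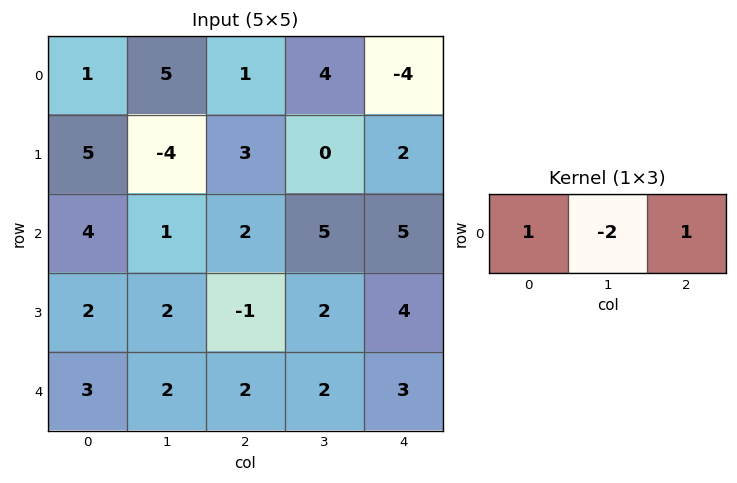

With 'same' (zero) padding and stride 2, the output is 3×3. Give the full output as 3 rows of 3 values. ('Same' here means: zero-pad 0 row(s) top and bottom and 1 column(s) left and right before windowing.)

3 7 12
-7 2 -5
-4 0 -4

Output[0,0]: The receptive field on the zero-padded input at this output position is [0 1 5]. Elementwise product with the kernel and sum: 0·1 + 1·-2 + 5·1.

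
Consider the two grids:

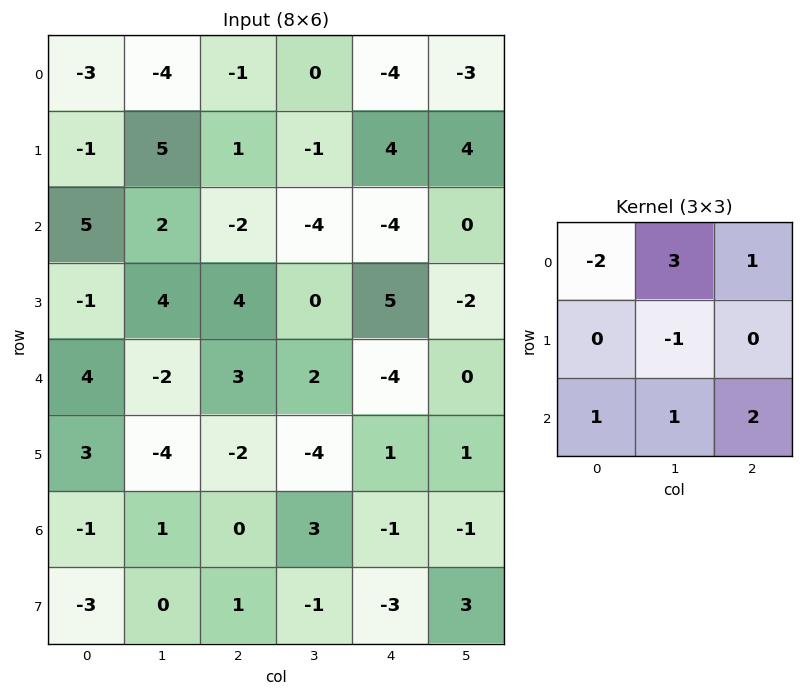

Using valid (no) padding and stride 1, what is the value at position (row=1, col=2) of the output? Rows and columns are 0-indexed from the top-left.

The receptive field on the input at this output position is [1 -1 4 / -2 -4 -4 / 4 0 5]. Elementwise product with the kernel and sum: 1·-2 + -1·3 + 4·1 + -4·-1 + 4·1 + 0·1 + 5·2.

17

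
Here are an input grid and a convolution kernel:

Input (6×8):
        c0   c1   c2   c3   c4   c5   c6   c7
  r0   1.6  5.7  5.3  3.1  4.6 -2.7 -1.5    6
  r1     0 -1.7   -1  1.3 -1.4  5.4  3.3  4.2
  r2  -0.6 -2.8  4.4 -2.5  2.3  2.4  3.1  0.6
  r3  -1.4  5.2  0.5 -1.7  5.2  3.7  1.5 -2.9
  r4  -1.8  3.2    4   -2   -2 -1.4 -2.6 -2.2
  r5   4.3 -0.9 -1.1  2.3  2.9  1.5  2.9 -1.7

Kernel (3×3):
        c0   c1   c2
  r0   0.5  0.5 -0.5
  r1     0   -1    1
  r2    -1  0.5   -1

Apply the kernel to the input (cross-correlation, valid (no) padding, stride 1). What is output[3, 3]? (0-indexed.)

-1.85

The receptive field on the input at this output position is [-1.7 5.2 3.7 / -2 -2 -1.4 / 2.3 2.9 1.5]. Elementwise product with the kernel and sum: -1.7·0.5 + 5.2·0.5 + 3.7·-0.5 + -2·-1 + -1.4·1 + 2.3·-1 + 2.9·0.5 + 1.5·-1.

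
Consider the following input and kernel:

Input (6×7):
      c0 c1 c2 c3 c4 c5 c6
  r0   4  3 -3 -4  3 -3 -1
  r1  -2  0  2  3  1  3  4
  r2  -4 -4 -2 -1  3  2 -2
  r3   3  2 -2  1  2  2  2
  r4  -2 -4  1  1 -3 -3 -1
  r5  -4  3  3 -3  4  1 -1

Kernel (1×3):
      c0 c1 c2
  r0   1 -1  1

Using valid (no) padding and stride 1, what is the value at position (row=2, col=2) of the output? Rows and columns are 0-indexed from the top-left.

The receptive field on the input at this output position is [-2 -1 3]. Elementwise product with the kernel and sum: -2·1 + -1·-1 + 3·1.

2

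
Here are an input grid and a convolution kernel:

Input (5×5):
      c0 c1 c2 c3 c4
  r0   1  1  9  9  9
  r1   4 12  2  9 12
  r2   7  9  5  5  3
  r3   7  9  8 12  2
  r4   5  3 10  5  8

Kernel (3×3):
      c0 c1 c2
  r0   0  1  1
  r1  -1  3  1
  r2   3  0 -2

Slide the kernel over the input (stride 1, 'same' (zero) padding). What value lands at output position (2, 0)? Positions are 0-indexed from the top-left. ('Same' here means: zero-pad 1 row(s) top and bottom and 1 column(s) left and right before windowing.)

The receptive field on the zero-padded input at this output position is [0 4 12 / 0 7 9 / 0 7 9]. Elementwise product with the kernel and sum: 4·1 + 12·1 + 0·-1 + 7·3 + 9·1 + 0·3 + 9·-2.

28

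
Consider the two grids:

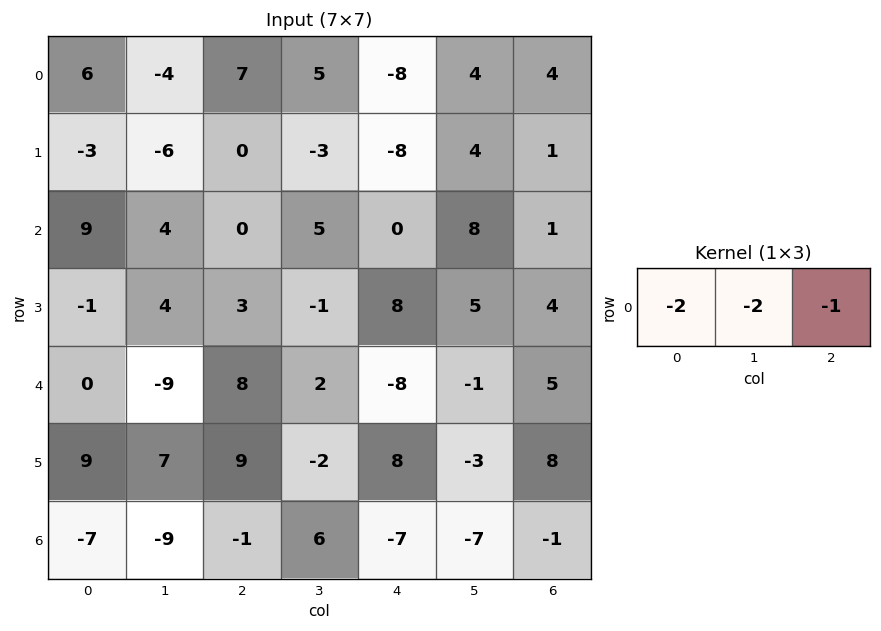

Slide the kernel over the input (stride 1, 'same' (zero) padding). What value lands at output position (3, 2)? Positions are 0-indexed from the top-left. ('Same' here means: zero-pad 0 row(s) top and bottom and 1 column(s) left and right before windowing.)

-13

The receptive field on the zero-padded input at this output position is [4 3 -1]. Elementwise product with the kernel and sum: 4·-2 + 3·-2 + -1·-1.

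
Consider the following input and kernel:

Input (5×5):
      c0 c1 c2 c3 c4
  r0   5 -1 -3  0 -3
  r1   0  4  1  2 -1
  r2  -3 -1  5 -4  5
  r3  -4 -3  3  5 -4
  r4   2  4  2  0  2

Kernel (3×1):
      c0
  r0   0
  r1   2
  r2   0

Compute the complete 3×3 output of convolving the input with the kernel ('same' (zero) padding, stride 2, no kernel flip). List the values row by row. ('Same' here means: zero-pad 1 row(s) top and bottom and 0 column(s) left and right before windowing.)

10 -6 -6
-6 10 10
4 4 4

Output[0,0]: The receptive field on the zero-padded input at this output position is [0 / 5 / 0]. Elementwise product with the kernel and sum: 5·2.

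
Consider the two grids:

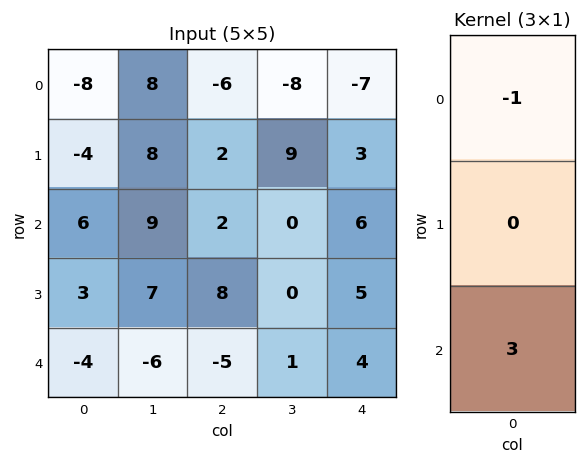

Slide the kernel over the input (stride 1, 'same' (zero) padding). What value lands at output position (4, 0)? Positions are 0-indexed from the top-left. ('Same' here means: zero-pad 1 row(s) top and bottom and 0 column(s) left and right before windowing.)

-3

The receptive field on the zero-padded input at this output position is [3 / -4 / 0]. Elementwise product with the kernel and sum: 3·-1 + 0·3.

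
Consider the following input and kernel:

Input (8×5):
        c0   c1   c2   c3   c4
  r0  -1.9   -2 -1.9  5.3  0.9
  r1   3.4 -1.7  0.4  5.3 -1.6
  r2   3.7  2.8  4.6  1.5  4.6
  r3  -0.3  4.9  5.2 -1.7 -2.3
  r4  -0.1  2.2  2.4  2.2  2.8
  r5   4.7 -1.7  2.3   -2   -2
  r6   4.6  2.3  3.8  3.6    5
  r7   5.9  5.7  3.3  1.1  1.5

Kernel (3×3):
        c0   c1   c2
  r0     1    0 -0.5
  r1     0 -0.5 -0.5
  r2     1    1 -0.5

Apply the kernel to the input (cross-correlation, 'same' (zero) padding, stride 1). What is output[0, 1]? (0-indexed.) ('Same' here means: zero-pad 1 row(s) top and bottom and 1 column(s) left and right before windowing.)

3.45

The receptive field on the zero-padded input at this output position is [0 0 0 / -1.9 -2 -1.9 / 3.4 -1.7 0.4]. Elementwise product with the kernel and sum: 0·1 + 0·-0.5 + -2·-0.5 + -1.9·-0.5 + 3.4·1 + -1.7·1 + 0.4·-0.5.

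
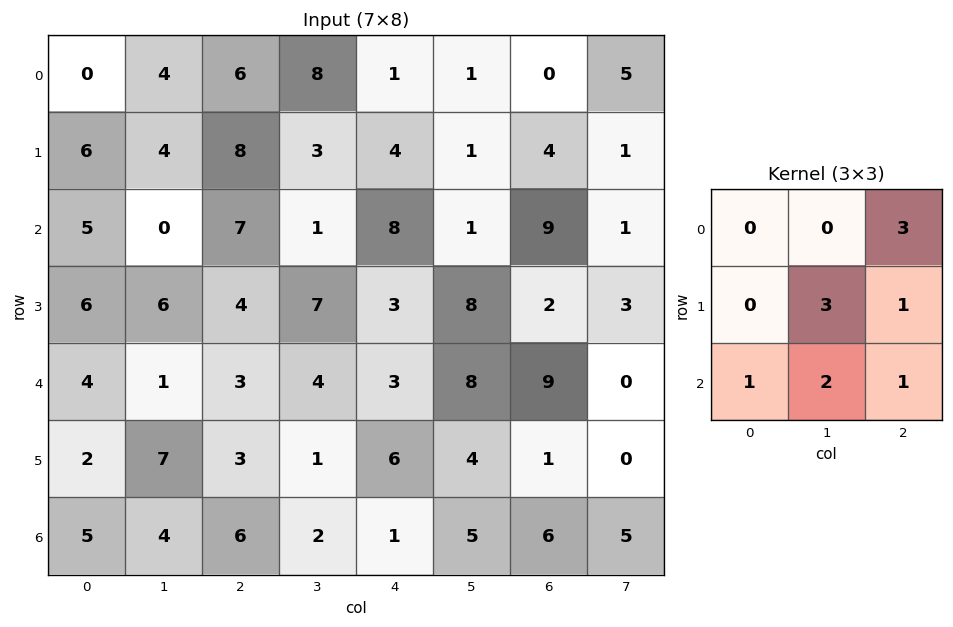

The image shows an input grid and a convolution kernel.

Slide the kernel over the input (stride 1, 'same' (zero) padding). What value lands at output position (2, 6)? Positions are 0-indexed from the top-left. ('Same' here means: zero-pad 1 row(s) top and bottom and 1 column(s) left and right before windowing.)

46

The receptive field on the zero-padded input at this output position is [1 4 1 / 1 9 1 / 8 2 3]. Elementwise product with the kernel and sum: 1·3 + 9·3 + 1·1 + 8·1 + 2·2 + 3·1.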